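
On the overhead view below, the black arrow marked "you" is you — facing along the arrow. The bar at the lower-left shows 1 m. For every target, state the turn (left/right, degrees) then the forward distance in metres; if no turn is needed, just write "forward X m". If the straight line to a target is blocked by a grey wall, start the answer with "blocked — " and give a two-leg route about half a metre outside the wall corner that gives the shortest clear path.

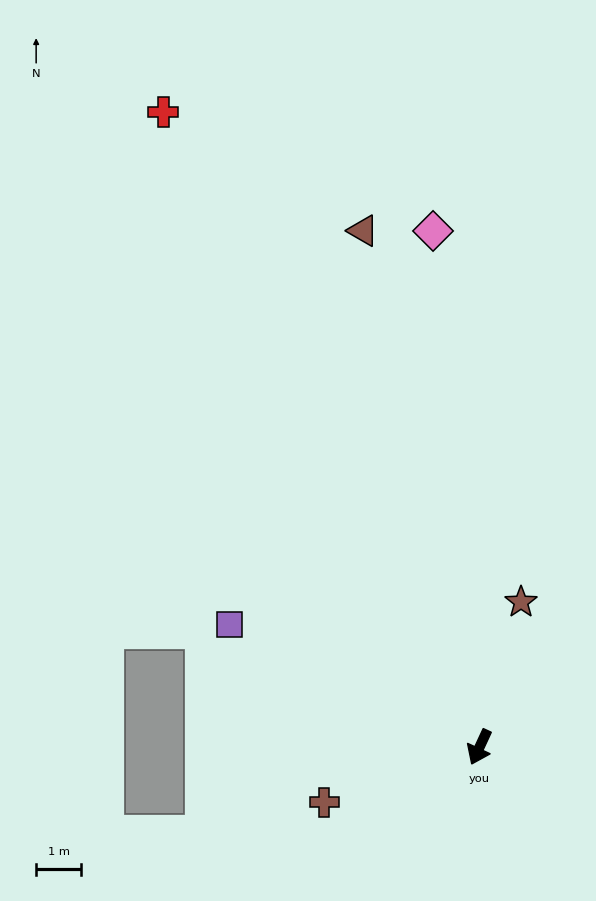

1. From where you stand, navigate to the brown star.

turn right 171°, forward 3.4 m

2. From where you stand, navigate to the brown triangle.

turn right 142°, forward 11.8 m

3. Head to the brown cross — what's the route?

turn right 46°, forward 3.7 m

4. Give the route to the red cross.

turn right 129°, forward 15.8 m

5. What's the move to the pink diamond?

turn right 150°, forward 11.5 m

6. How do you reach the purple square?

turn right 91°, forward 6.2 m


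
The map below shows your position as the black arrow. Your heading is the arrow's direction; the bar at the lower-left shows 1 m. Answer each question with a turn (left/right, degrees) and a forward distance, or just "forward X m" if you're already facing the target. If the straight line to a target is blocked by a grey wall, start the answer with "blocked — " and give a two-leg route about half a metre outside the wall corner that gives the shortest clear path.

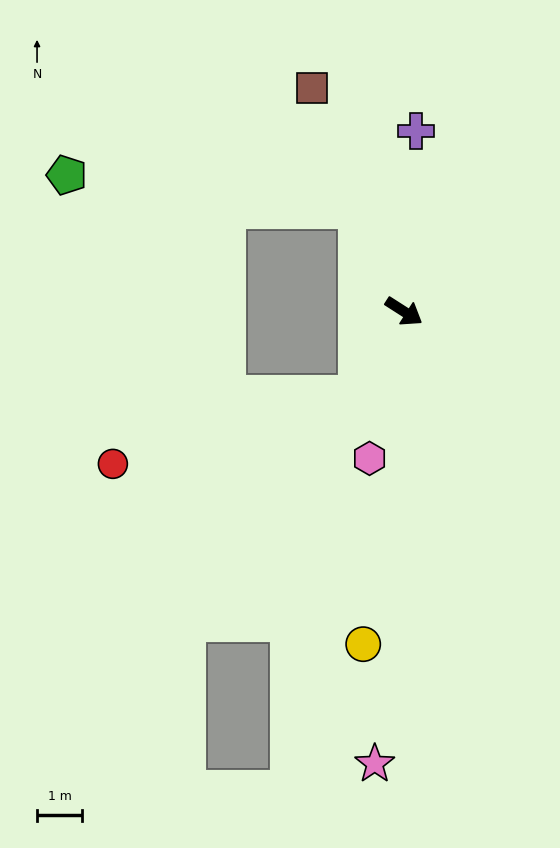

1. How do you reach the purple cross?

turn left 119°, forward 4.0 m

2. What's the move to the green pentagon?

blocked — turn left 147°, forward 2.5 m, then turn left 59°, forward 6.5 m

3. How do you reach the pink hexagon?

turn right 71°, forward 3.3 m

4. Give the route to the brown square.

turn left 145°, forward 5.4 m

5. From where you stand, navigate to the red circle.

blocked — turn right 87°, forward 2.1 m, then turn right 45°, forward 5.6 m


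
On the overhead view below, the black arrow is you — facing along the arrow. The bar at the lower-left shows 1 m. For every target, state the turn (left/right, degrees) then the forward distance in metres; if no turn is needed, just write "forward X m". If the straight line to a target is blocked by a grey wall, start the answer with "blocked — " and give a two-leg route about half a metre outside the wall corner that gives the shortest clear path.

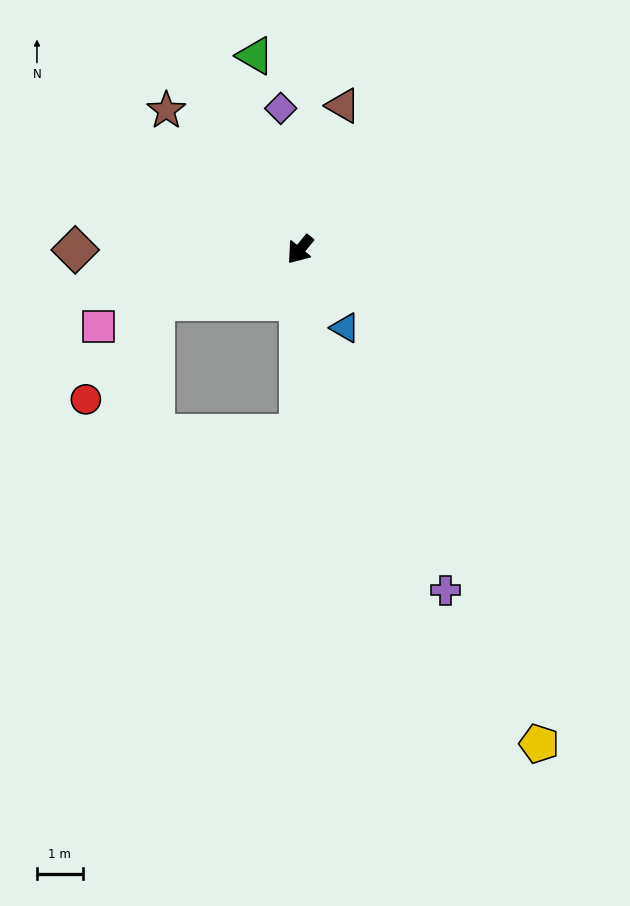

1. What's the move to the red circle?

blocked — turn right 31°, forward 3.4 m, then turn left 35°, forward 2.6 m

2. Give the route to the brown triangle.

turn right 158°, forward 3.3 m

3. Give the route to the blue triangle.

turn left 69°, forward 2.0 m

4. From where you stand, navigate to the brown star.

turn right 97°, forward 4.2 m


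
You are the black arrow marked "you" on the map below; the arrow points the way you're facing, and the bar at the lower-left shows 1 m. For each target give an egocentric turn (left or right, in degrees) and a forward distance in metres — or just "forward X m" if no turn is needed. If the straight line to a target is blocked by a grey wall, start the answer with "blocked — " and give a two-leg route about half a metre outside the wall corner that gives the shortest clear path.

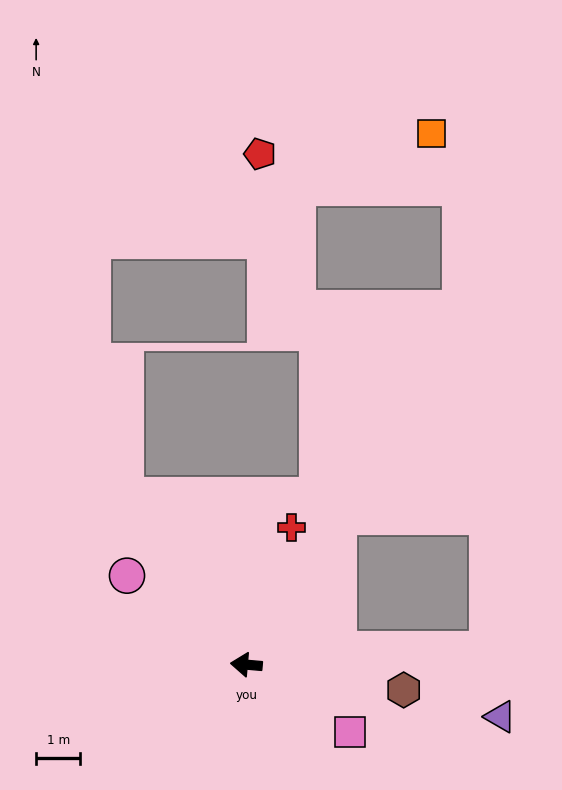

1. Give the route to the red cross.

turn right 103°, forward 3.3 m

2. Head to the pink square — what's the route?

turn left 152°, forward 2.8 m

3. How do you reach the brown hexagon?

turn left 176°, forward 3.6 m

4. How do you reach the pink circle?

turn right 32°, forward 3.4 m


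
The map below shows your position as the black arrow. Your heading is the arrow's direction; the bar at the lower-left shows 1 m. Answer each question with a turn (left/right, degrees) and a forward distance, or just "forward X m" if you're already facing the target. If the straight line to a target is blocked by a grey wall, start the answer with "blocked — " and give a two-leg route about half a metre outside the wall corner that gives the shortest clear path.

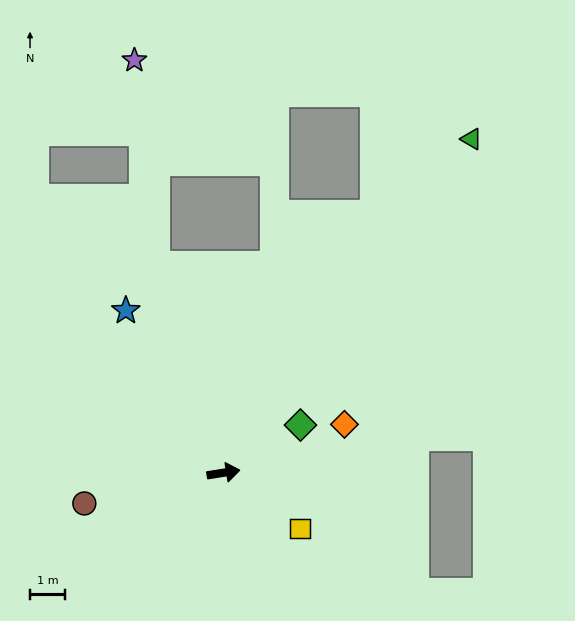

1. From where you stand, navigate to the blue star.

turn left 112°, forward 5.4 m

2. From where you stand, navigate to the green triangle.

turn left 44°, forward 11.8 m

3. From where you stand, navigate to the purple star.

blocked — turn left 99°, forward 6.2 m, then turn right 12°, forward 5.9 m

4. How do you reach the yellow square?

turn right 45°, forward 2.7 m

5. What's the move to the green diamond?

turn left 23°, forward 2.6 m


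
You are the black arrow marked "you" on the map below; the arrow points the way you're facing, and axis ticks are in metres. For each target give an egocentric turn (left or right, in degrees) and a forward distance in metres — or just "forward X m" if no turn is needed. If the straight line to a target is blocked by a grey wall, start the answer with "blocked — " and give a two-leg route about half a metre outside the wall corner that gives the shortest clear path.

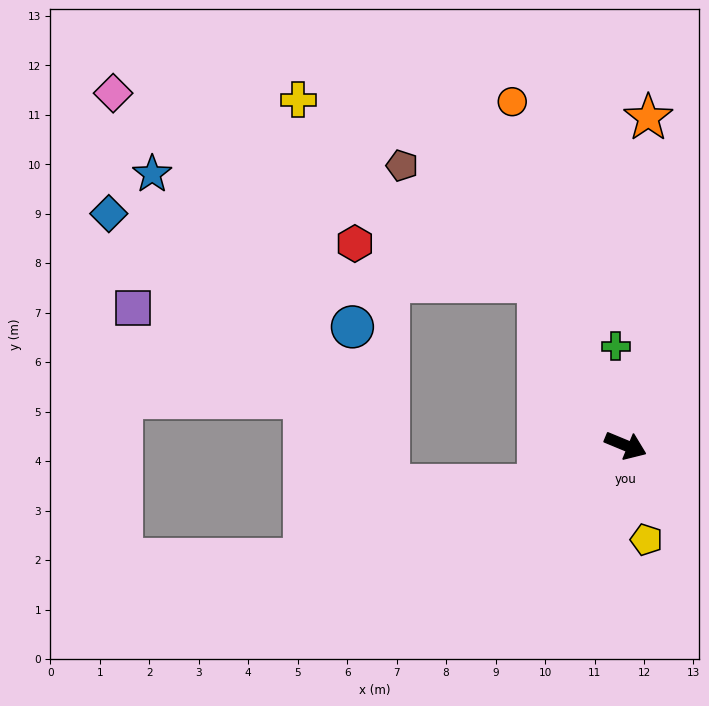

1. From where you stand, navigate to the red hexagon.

blocked — turn left 141°, forward 3.8 m, then turn left 50°, forward 3.8 m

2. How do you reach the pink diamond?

blocked — turn left 141°, forward 3.8 m, then turn left 38°, forward 9.4 m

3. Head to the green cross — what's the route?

turn left 118°, forward 2.0 m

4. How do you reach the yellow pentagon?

turn right 55°, forward 2.0 m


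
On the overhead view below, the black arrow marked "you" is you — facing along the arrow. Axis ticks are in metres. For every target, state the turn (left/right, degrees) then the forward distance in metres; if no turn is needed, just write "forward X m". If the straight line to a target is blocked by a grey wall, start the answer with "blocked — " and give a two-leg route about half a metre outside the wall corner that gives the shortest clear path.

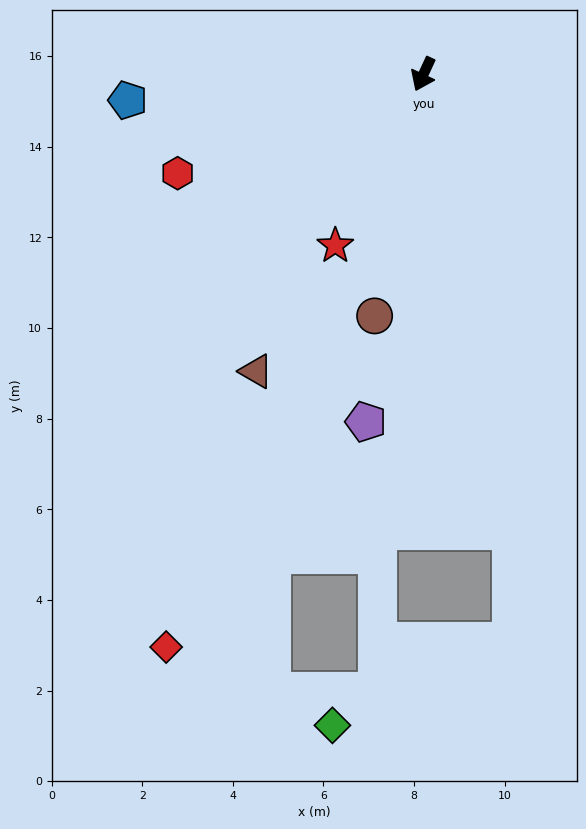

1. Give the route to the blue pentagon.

turn right 60°, forward 6.6 m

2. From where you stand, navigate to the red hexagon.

turn right 43°, forward 5.8 m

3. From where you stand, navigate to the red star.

turn right 2°, forward 4.3 m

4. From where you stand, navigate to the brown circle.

turn left 13°, forward 5.4 m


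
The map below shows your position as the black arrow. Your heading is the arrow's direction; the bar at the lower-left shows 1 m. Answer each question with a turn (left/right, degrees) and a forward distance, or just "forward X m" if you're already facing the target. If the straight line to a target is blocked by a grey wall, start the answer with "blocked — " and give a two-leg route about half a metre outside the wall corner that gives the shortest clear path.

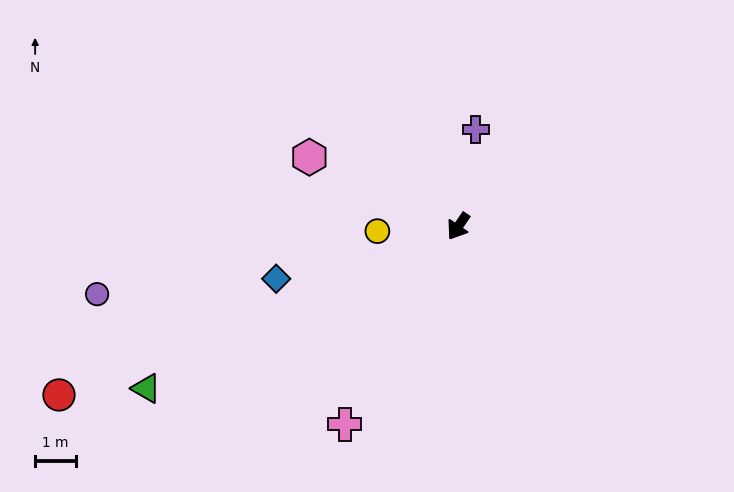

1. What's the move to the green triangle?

turn right 28°, forward 8.7 m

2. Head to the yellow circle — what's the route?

turn right 52°, forward 2.0 m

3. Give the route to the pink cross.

turn left 4°, forward 5.6 m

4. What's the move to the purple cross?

turn right 156°, forward 2.4 m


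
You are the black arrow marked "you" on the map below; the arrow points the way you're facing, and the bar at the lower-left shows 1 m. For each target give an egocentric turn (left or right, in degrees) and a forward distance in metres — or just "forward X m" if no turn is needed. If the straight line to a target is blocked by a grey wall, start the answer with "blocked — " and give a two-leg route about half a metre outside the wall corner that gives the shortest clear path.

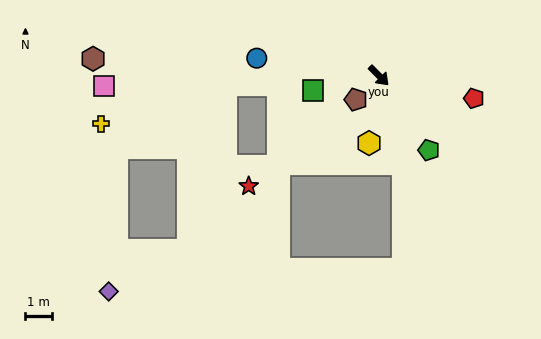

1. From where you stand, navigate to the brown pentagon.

turn right 89°, forward 1.2 m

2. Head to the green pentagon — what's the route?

turn right 11°, forward 3.4 m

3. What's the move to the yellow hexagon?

turn right 53°, forward 2.6 m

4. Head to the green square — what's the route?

turn right 122°, forward 2.5 m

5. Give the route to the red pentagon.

turn left 32°, forward 3.7 m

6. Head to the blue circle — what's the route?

turn right 143°, forward 4.6 m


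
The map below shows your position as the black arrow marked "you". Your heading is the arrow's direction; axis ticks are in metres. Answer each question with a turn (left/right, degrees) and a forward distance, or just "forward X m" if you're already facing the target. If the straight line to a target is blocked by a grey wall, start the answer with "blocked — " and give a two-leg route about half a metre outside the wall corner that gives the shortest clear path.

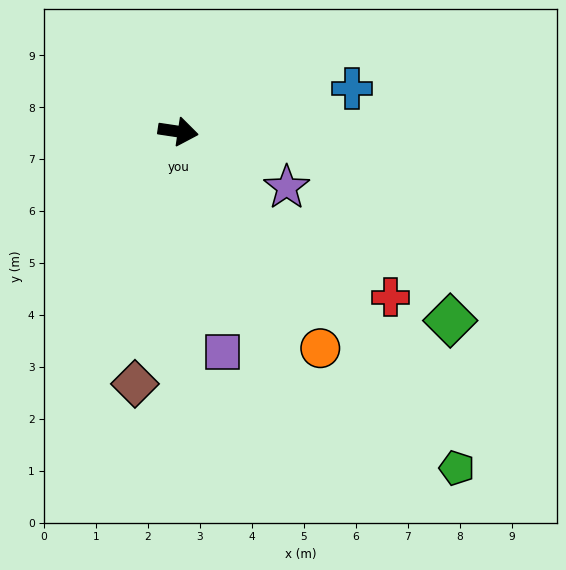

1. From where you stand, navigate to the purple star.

turn right 19°, forward 2.3 m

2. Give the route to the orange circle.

turn right 48°, forward 5.0 m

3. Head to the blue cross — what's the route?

turn left 22°, forward 3.4 m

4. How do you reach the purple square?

turn right 70°, forward 4.3 m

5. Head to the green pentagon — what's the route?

turn right 42°, forward 8.4 m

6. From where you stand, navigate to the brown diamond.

turn right 91°, forward 4.9 m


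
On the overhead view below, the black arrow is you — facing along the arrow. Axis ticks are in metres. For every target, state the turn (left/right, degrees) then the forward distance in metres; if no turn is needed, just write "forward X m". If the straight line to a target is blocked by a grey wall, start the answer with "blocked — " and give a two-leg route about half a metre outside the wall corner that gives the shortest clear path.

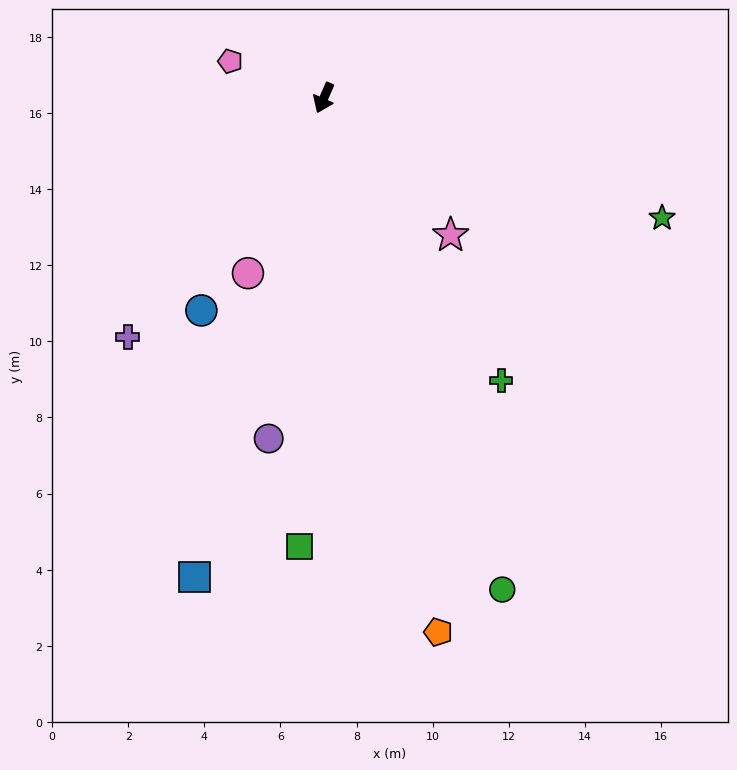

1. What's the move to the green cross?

turn left 56°, forward 8.8 m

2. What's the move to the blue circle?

turn right 6°, forward 6.4 m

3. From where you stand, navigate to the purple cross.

turn right 16°, forward 8.1 m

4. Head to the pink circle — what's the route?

forward 5.0 m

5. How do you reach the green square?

turn left 21°, forward 11.8 m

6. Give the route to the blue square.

turn left 9°, forward 13.0 m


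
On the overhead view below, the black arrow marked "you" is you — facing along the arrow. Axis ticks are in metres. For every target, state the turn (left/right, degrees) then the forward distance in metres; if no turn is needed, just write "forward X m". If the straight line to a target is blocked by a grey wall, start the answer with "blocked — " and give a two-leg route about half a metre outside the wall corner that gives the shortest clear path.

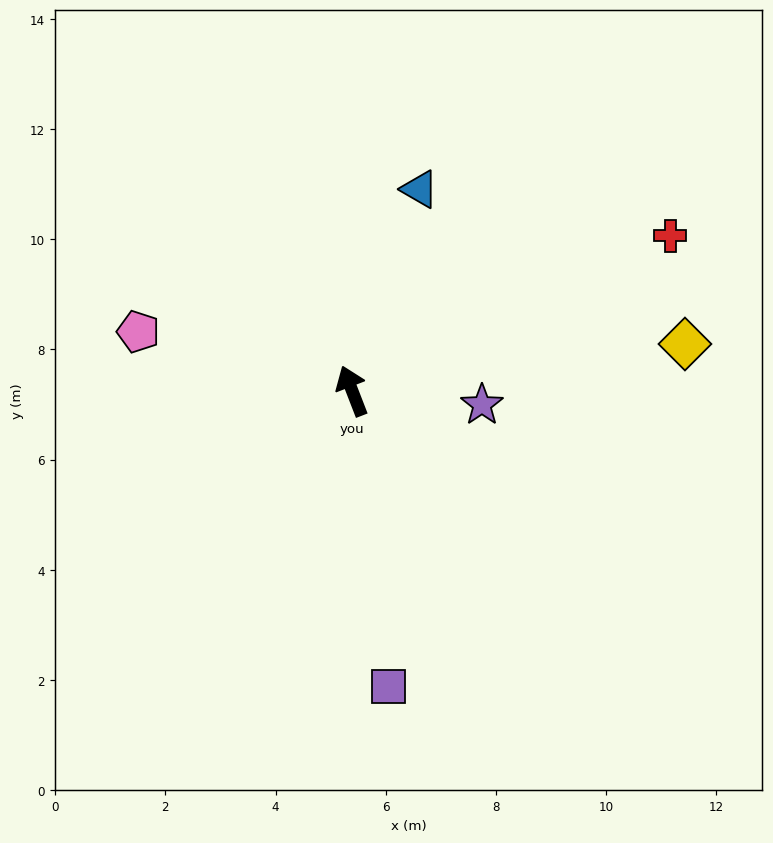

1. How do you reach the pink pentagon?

turn left 53°, forward 4.0 m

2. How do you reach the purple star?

turn right 117°, forward 2.4 m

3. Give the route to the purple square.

turn left 166°, forward 5.4 m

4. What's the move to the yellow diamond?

turn right 103°, forward 6.1 m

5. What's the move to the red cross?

turn right 85°, forward 6.4 m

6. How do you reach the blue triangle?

turn right 40°, forward 3.9 m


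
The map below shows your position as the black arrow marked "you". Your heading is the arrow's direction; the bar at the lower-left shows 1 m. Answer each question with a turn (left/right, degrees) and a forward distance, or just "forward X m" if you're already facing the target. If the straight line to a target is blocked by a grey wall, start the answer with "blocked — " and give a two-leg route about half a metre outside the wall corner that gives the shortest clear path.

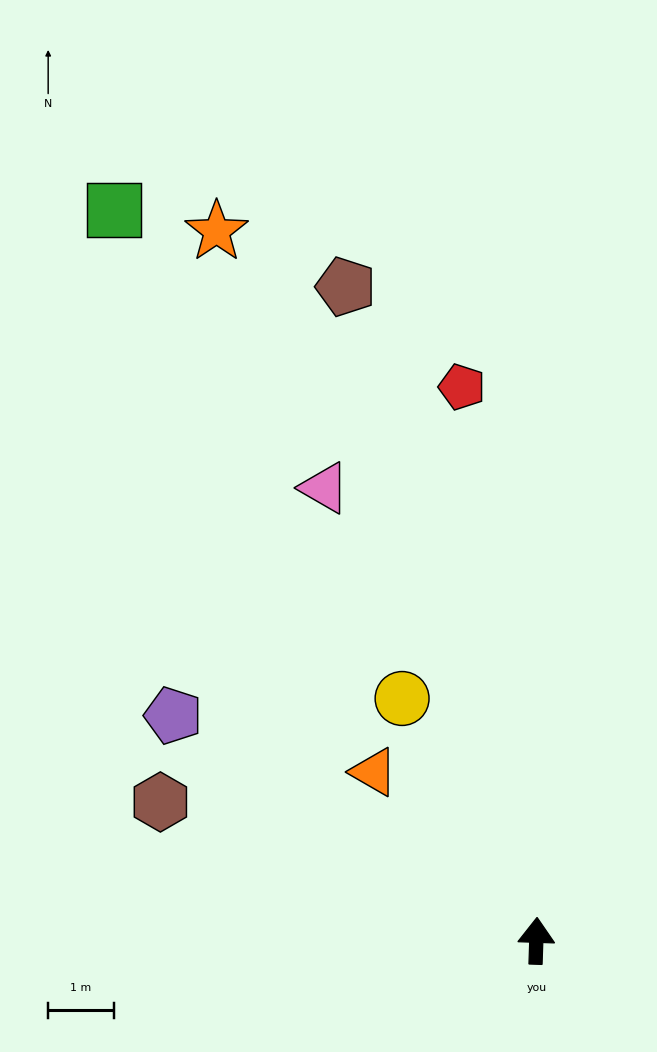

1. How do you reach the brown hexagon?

turn left 72°, forward 6.1 m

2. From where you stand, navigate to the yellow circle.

turn left 31°, forward 4.2 m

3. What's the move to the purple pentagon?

turn left 60°, forward 6.5 m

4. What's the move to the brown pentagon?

turn left 18°, forward 10.4 m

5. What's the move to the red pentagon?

turn left 10°, forward 8.5 m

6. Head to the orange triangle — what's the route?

turn left 46°, forward 3.6 m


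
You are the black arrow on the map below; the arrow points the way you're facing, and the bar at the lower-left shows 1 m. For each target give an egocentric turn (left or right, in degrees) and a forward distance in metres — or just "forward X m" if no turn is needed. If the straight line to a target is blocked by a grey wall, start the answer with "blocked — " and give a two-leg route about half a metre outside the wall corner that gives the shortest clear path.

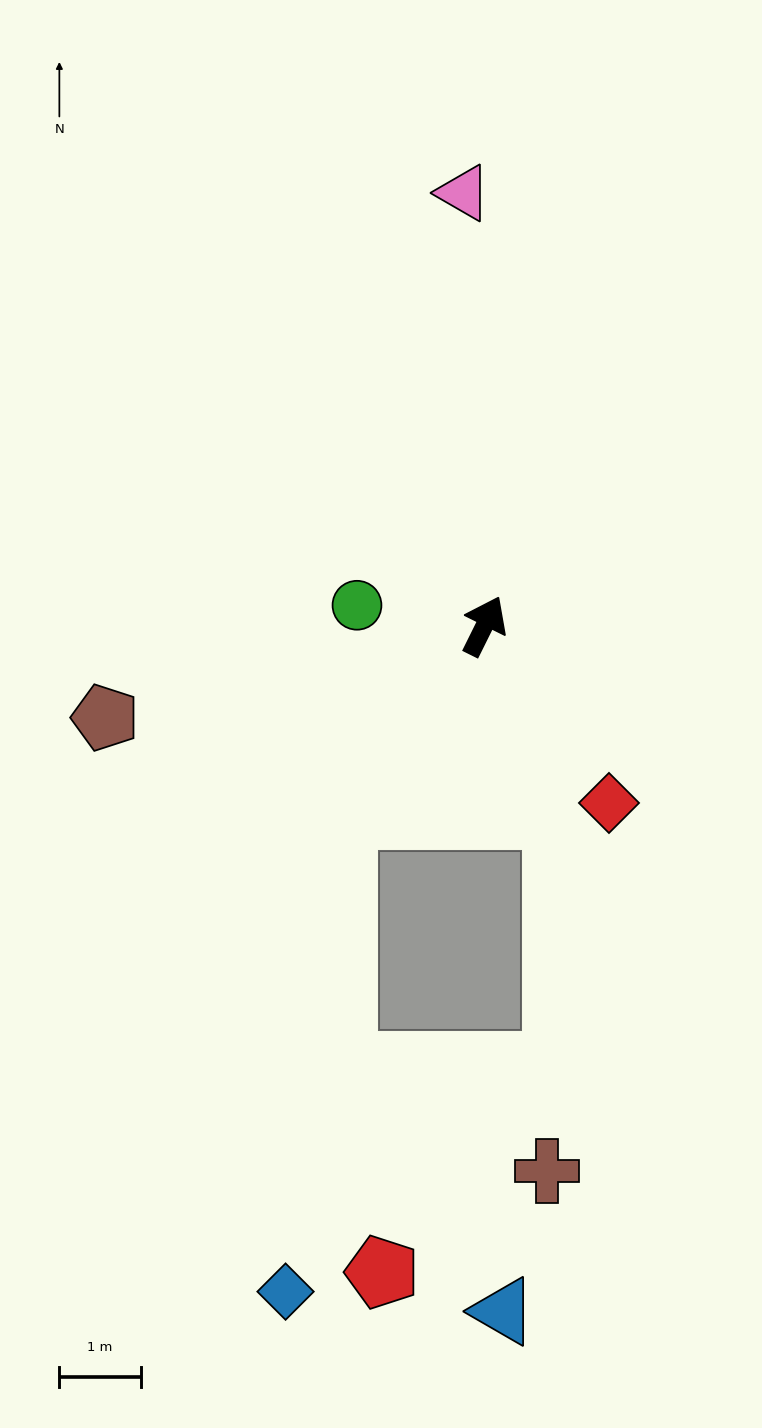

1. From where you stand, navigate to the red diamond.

turn right 119°, forward 2.7 m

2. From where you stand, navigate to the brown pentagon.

turn left 130°, forward 4.8 m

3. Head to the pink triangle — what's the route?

turn left 29°, forward 5.3 m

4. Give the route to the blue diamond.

blocked — turn left 169°, forward 2.9 m, then turn left 31°, forward 5.9 m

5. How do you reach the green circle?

turn left 107°, forward 1.6 m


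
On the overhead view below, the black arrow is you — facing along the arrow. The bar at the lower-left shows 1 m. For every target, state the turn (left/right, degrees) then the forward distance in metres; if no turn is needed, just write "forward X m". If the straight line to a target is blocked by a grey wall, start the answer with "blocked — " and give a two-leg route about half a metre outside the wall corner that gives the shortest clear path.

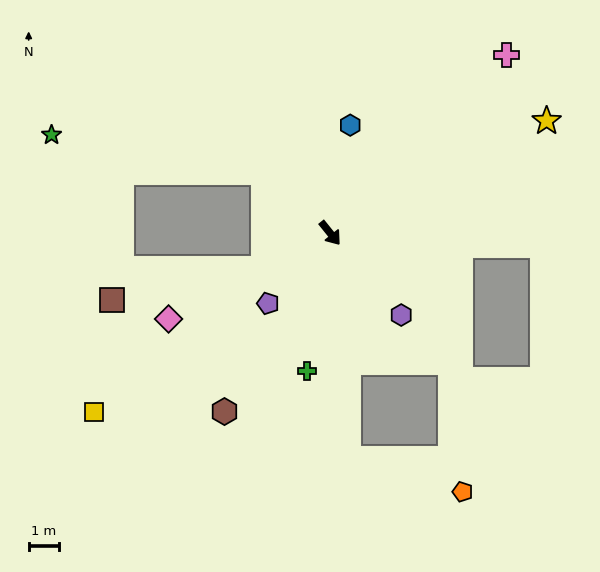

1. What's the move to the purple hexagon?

turn left 2°, forward 3.6 m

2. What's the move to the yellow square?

turn right 92°, forward 9.7 m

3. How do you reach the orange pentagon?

blocked — turn right 34°, forward 7.5 m, then turn left 69°, forward 3.9 m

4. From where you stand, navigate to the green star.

blocked — turn right 171°, forward 3.0 m, then turn left 32°, forward 7.1 m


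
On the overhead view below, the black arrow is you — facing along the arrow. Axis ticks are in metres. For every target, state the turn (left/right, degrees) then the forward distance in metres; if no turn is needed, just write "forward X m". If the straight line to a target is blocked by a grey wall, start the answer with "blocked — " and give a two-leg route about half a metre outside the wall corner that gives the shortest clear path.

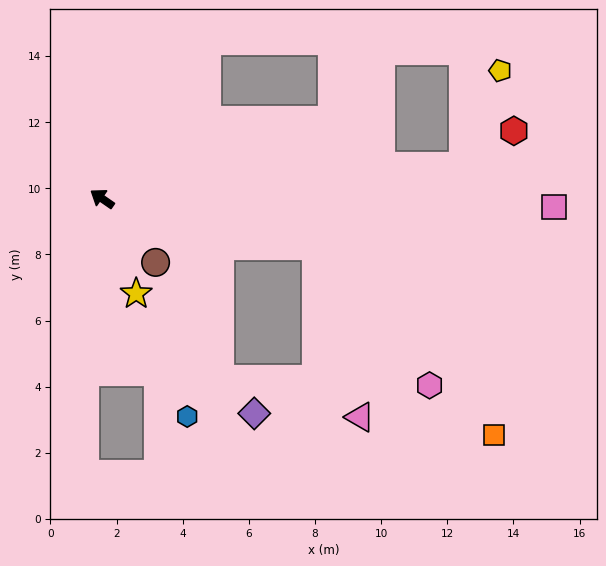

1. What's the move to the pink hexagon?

blocked — turn right 158°, forward 6.6 m, then turn right 38°, forward 5.4 m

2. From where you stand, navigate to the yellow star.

turn left 144°, forward 3.1 m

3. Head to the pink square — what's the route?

turn right 146°, forward 13.7 m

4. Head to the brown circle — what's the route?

turn left 165°, forward 2.5 m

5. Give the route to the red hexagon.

blocked — turn right 140°, forward 11.0 m, then turn left 30°, forward 1.9 m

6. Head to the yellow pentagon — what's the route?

blocked — turn right 140°, forward 11.0 m, then turn left 64°, forward 3.1 m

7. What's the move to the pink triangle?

blocked — turn right 158°, forward 6.6 m, then turn right 63°, forward 5.3 m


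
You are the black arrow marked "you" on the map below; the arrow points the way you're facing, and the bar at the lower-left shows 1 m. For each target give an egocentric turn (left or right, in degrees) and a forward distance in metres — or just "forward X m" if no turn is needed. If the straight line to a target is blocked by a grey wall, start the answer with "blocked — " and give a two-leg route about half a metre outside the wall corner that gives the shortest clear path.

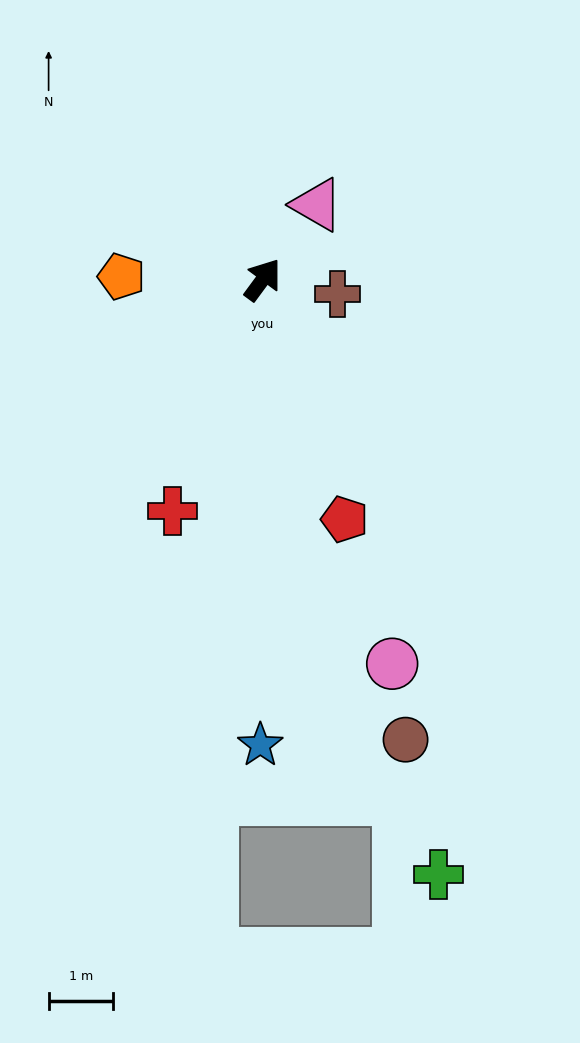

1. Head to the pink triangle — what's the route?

forward 1.4 m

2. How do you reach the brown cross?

turn right 65°, forward 1.2 m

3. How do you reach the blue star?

turn right 144°, forward 7.3 m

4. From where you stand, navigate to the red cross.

turn right 165°, forward 3.9 m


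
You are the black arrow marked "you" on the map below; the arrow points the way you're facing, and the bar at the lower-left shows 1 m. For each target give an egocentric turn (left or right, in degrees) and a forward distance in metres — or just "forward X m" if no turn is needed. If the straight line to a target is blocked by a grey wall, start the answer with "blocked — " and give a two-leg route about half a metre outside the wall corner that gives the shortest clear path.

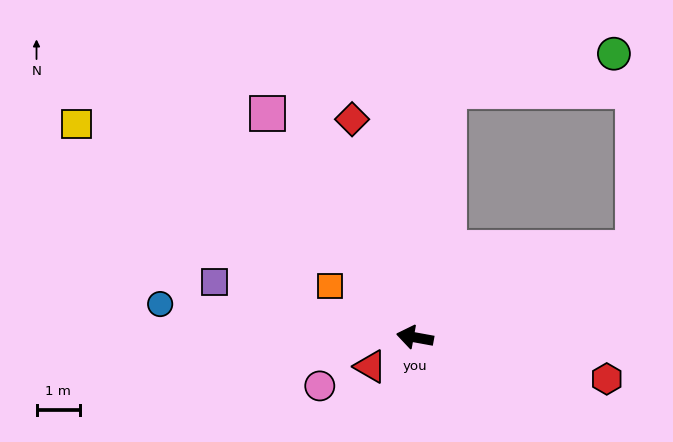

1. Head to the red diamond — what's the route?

turn right 64°, forward 5.3 m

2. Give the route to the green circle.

blocked — turn right 87°, forward 5.8 m, then turn right 70°, forward 3.9 m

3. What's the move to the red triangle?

turn left 43°, forward 1.2 m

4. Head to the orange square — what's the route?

turn right 21°, forward 2.3 m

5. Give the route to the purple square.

turn right 5°, forward 4.8 m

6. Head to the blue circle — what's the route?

turn left 3°, forward 6.0 m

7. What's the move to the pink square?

turn right 46°, forward 6.2 m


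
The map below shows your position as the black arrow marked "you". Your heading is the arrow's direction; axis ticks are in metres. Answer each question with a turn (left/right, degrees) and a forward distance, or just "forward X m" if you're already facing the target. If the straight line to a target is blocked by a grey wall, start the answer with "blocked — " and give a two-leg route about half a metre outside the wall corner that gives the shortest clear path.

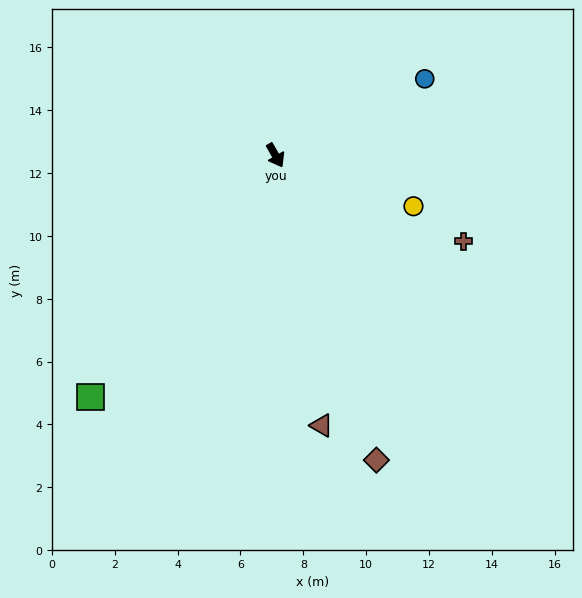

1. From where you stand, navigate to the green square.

turn right 67°, forward 9.7 m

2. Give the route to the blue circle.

turn left 87°, forward 5.3 m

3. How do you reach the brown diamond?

turn right 11°, forward 10.2 m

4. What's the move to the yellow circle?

turn left 40°, forward 4.7 m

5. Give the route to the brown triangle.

turn right 20°, forward 8.7 m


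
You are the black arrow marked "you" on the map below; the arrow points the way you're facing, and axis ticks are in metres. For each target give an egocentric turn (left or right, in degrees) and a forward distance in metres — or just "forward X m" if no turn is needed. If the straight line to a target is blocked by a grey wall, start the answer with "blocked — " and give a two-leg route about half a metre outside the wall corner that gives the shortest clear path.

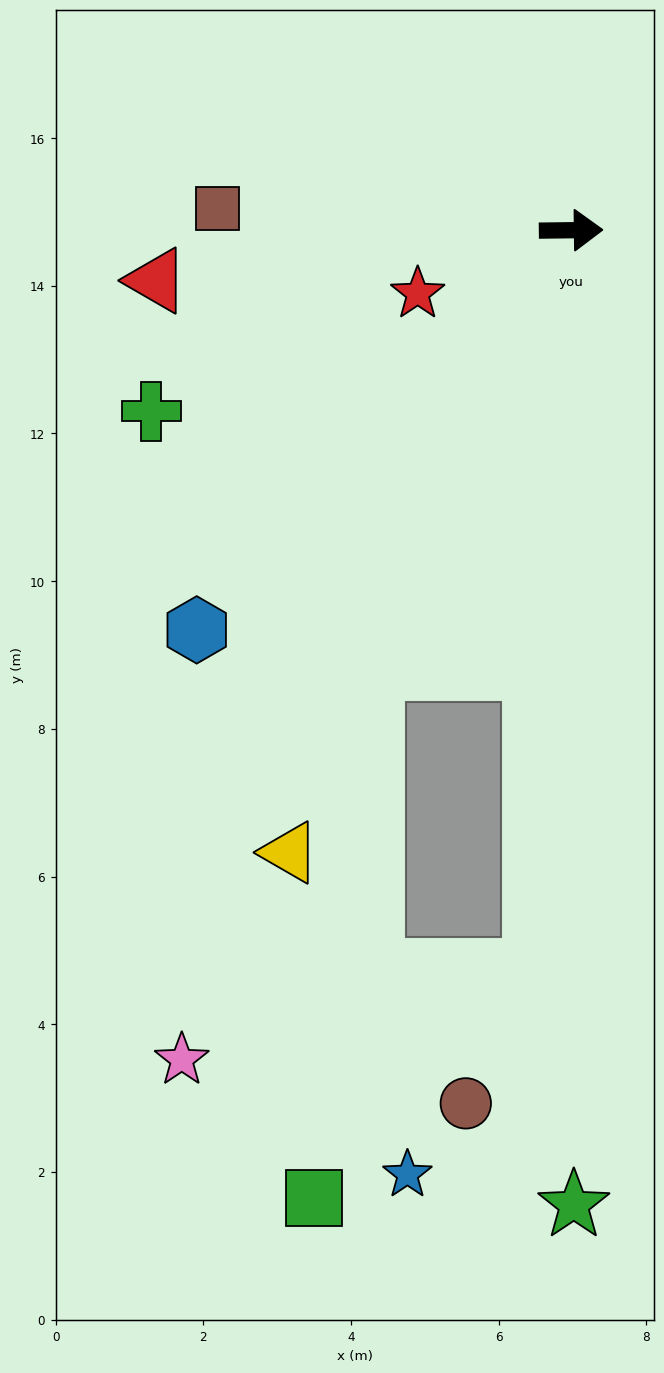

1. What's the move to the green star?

turn right 91°, forward 13.2 m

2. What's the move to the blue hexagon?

turn right 134°, forward 7.4 m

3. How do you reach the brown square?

turn left 176°, forward 4.8 m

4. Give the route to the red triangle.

turn right 174°, forward 5.7 m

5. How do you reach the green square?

blocked — turn right 115°, forward 6.5 m, then turn left 18°, forward 7.2 m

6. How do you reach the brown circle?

blocked — turn right 94°, forward 10.0 m, then turn right 24°, forward 2.0 m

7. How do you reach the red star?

turn right 158°, forward 2.2 m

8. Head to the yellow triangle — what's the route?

turn right 115°, forward 9.2 m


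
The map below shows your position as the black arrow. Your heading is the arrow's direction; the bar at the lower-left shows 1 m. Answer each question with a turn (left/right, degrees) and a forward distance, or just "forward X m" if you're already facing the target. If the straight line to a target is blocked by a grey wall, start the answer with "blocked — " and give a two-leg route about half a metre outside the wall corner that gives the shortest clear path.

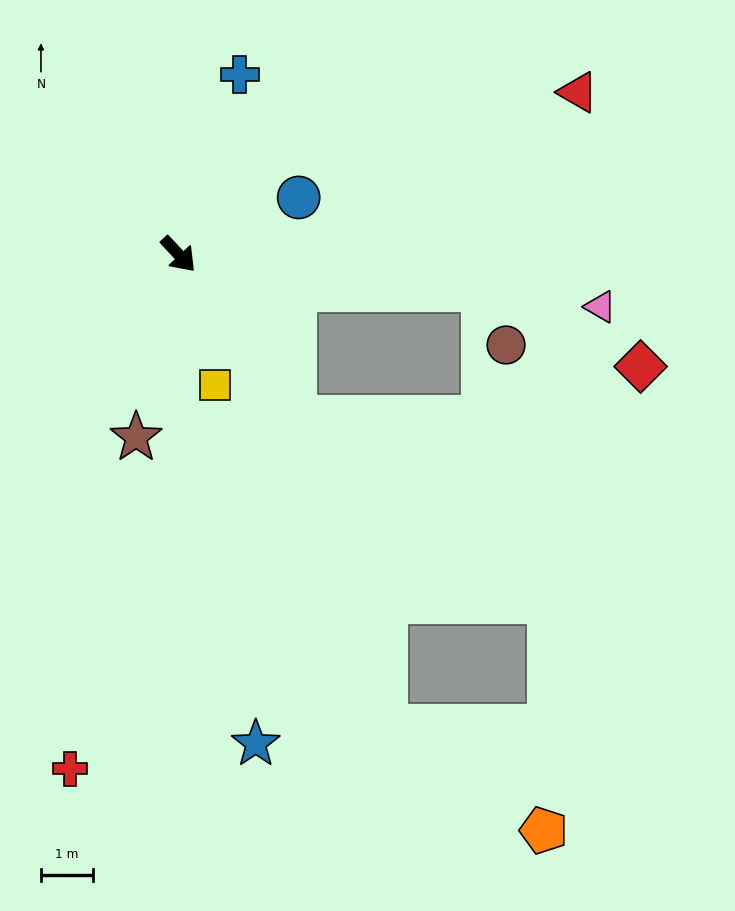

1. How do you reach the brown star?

turn right 56°, forward 3.6 m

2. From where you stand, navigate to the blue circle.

turn left 72°, forward 2.6 m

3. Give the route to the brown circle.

blocked — turn left 40°, forward 5.9 m, then turn right 61°, forward 1.2 m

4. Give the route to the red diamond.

blocked — turn left 40°, forward 5.9 m, then turn right 19°, forward 3.4 m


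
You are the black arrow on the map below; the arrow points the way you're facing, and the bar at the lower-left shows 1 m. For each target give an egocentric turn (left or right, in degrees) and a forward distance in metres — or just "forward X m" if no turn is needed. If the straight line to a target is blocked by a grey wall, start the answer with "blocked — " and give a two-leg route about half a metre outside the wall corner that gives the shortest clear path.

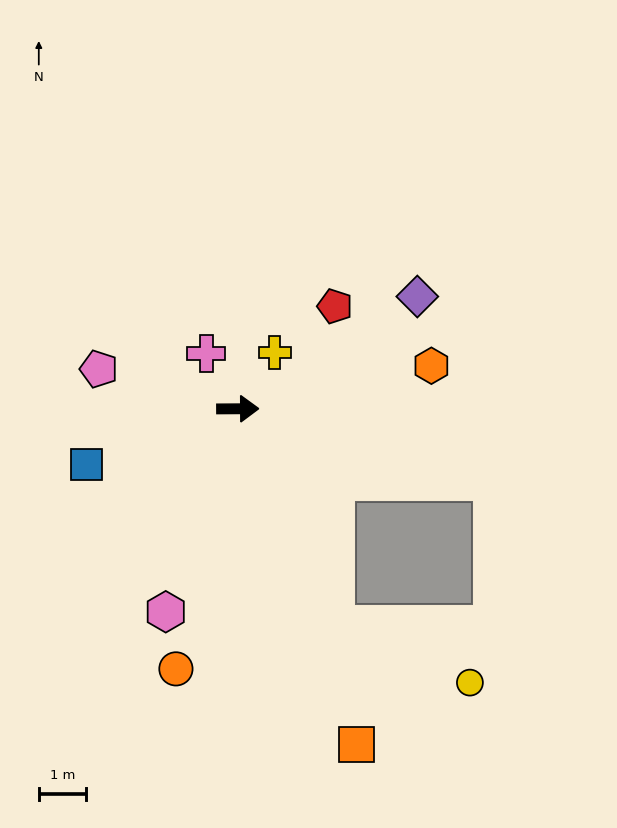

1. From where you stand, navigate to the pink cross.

turn left 119°, forward 1.3 m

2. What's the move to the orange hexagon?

turn left 12°, forward 4.2 m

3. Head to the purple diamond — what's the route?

turn left 32°, forward 4.5 m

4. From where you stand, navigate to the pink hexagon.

turn right 110°, forward 4.6 m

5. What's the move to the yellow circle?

blocked — turn right 66°, forward 5.0 m, then turn left 43°, forward 3.1 m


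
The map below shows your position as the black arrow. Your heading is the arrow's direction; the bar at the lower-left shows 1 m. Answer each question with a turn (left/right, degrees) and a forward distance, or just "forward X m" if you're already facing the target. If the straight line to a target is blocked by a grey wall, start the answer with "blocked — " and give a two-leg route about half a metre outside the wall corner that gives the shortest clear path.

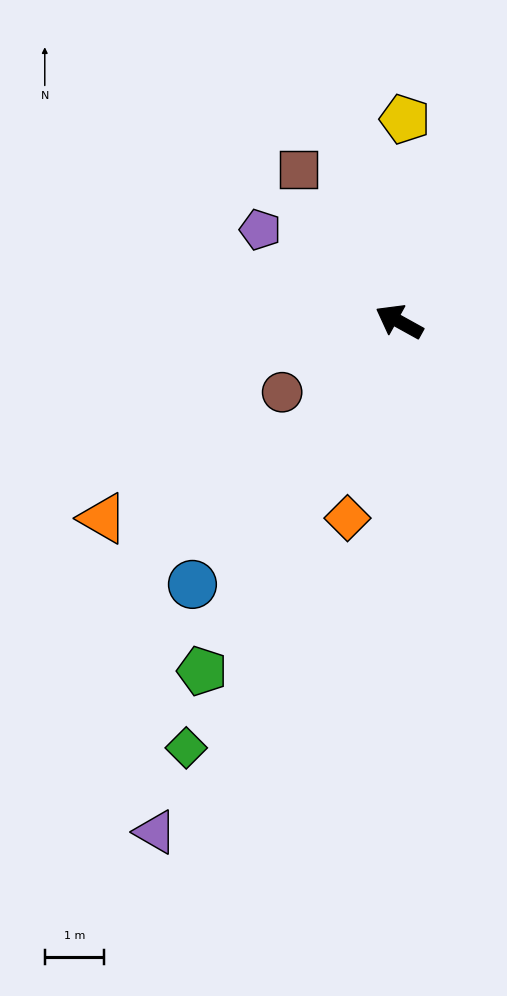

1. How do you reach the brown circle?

turn left 60°, forward 2.3 m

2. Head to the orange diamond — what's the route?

turn left 104°, forward 3.4 m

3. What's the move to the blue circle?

turn left 81°, forward 5.6 m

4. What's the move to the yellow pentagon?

turn right 63°, forward 3.4 m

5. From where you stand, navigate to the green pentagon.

turn left 90°, forward 6.7 m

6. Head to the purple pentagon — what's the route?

turn right 5°, forward 2.8 m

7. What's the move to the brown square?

turn right 28°, forward 3.1 m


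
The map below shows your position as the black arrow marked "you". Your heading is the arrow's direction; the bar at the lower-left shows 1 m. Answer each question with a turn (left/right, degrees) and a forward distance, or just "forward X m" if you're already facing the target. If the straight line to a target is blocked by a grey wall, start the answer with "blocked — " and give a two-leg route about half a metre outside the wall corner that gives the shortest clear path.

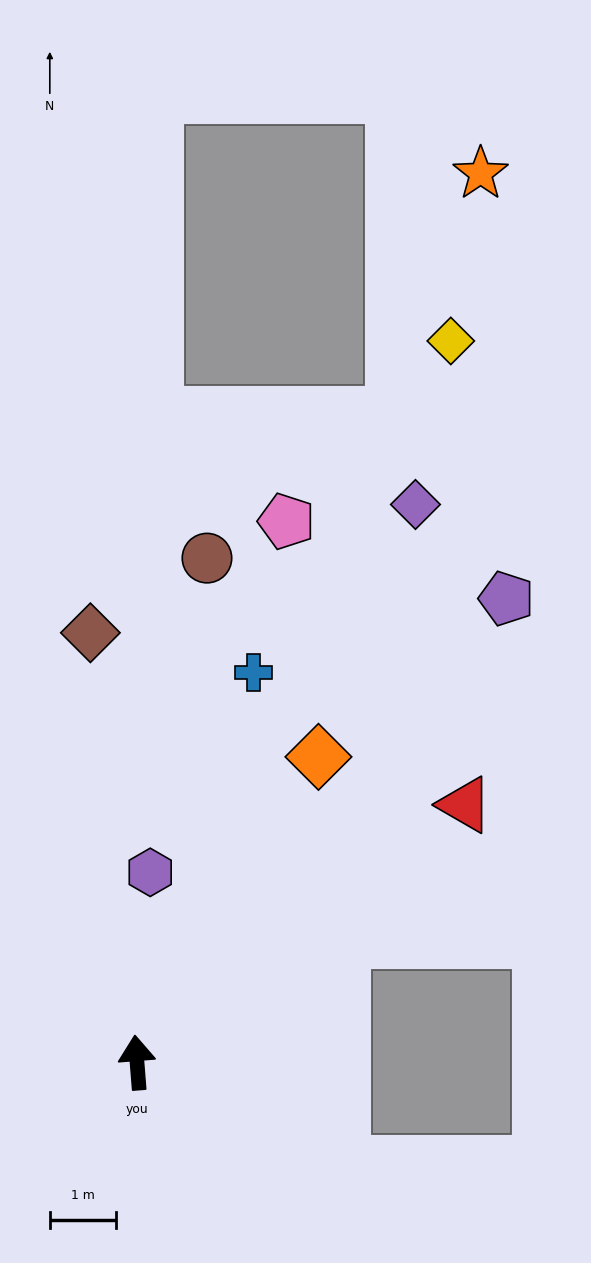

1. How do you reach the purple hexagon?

turn right 9°, forward 2.9 m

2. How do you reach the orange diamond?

turn right 35°, forward 5.3 m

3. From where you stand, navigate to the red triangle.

turn right 56°, forward 6.3 m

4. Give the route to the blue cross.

turn right 21°, forward 6.1 m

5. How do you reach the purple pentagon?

turn right 43°, forward 8.9 m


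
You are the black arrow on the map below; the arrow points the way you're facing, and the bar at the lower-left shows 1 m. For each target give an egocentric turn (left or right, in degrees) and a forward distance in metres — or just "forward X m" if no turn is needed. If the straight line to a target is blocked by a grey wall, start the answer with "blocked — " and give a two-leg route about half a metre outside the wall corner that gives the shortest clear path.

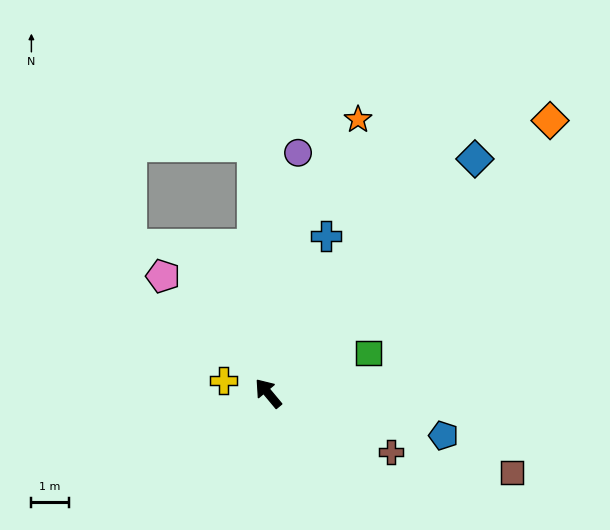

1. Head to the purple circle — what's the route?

turn right 47°, forward 6.5 m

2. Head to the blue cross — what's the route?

turn right 60°, forward 4.5 m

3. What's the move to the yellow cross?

turn left 34°, forward 1.2 m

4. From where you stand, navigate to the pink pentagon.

turn left 2°, forward 4.2 m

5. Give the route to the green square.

turn right 108°, forward 2.9 m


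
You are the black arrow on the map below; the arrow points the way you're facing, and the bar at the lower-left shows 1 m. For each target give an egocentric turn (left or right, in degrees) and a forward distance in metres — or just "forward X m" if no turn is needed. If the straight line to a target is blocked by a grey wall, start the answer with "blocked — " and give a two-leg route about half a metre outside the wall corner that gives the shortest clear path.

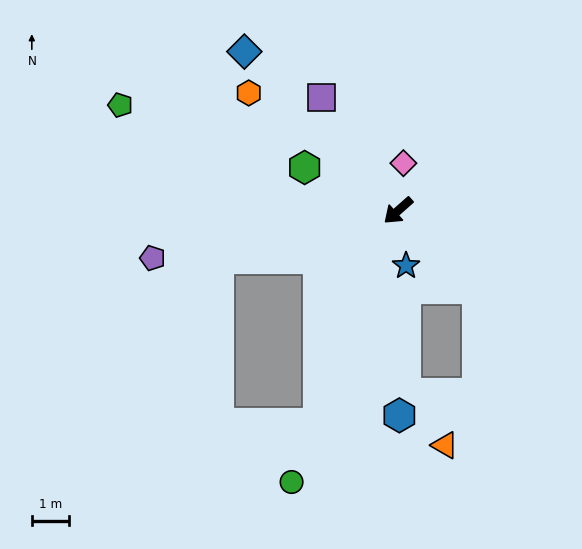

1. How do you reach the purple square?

turn right 97°, forward 3.7 m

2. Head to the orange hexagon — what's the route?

turn right 80°, forward 5.1 m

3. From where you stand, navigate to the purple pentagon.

turn right 31°, forward 6.8 m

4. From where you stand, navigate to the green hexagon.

turn right 66°, forward 2.8 m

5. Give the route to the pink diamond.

turn right 138°, forward 1.3 m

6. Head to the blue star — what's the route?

turn left 57°, forward 1.5 m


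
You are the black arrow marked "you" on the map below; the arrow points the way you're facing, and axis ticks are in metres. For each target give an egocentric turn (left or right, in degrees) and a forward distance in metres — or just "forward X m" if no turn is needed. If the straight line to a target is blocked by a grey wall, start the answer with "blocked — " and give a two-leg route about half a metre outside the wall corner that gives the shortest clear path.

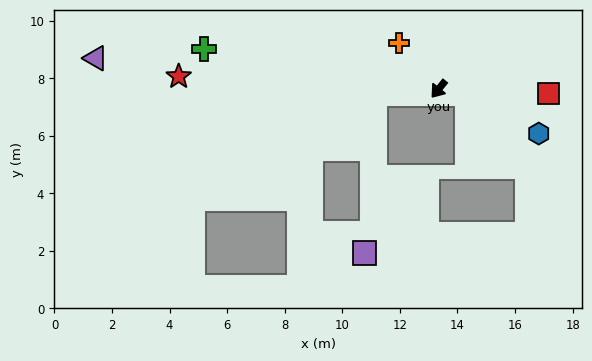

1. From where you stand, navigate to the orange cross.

turn right 100°, forward 2.1 m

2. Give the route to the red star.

turn right 54°, forward 9.0 m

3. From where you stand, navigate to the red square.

turn left 126°, forward 3.8 m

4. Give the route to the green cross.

turn right 61°, forward 8.3 m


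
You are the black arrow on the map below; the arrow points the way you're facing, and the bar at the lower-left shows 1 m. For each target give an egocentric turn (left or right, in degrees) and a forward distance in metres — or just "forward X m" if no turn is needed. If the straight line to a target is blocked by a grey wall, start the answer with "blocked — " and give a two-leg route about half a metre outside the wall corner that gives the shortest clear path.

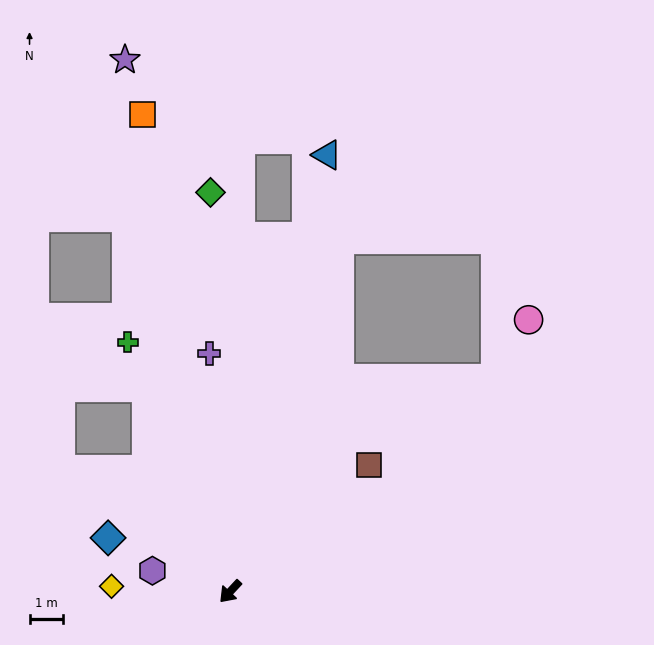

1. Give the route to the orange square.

turn right 127°, forward 14.5 m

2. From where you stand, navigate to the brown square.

turn left 175°, forward 5.6 m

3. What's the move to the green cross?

turn right 115°, forward 8.0 m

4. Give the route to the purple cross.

turn right 132°, forward 7.1 m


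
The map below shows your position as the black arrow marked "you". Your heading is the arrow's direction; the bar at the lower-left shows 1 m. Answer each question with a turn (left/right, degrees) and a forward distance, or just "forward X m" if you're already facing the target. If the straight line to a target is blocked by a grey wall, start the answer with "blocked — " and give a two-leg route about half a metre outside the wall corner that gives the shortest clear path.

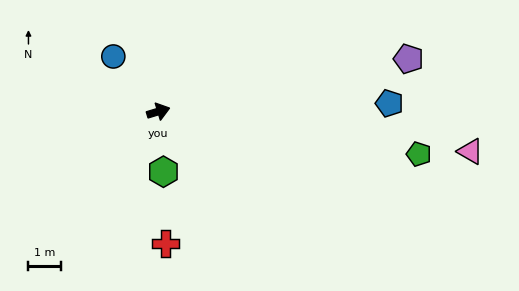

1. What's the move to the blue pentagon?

turn right 15°, forward 7.1 m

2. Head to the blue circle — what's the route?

turn left 112°, forward 2.2 m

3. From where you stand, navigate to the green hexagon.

turn right 102°, forward 1.8 m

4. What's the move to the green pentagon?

turn right 26°, forward 8.1 m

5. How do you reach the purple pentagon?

turn right 5°, forward 7.8 m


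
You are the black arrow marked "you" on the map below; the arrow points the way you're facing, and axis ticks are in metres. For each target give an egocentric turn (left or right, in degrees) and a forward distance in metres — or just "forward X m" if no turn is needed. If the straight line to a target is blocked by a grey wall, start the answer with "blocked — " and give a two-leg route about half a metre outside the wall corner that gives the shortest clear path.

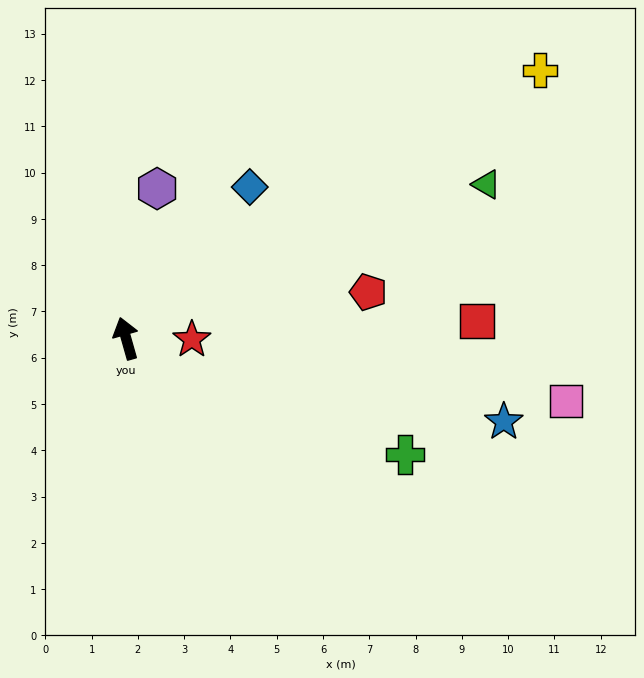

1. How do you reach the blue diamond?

turn right 55°, forward 4.2 m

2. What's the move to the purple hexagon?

turn right 27°, forward 3.3 m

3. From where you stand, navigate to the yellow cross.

turn right 73°, forward 10.7 m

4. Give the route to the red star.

turn right 107°, forward 1.4 m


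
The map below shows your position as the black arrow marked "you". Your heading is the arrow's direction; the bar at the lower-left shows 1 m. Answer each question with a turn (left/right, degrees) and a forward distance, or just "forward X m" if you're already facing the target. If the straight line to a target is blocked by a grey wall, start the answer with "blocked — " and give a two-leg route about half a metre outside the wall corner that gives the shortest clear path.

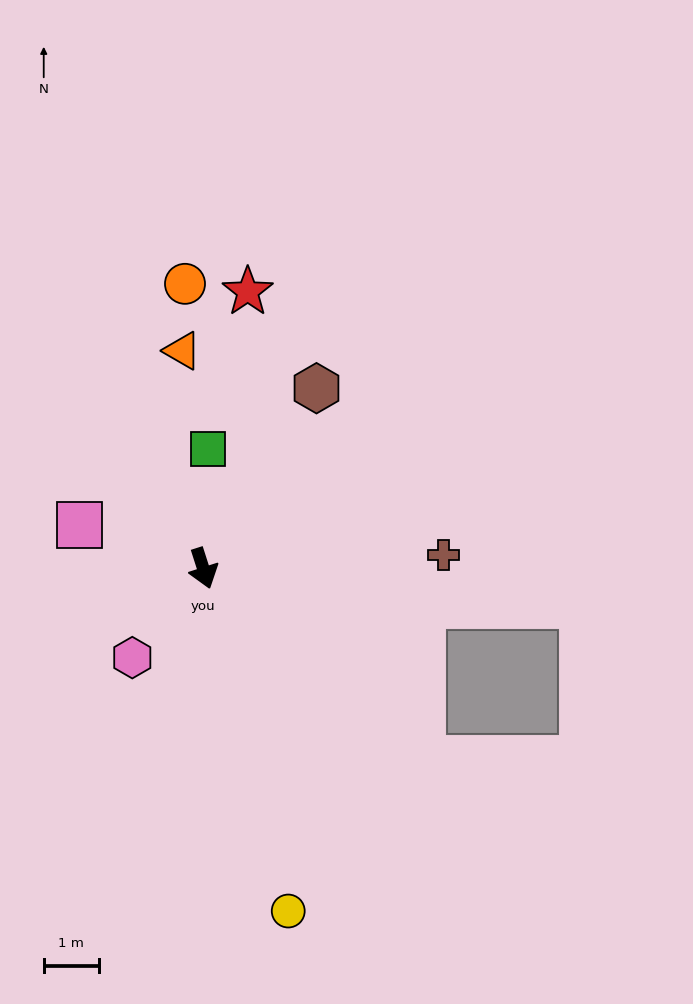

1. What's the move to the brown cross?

turn left 75°, forward 4.4 m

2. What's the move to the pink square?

turn right 127°, forward 2.4 m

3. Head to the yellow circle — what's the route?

turn right 4°, forward 6.4 m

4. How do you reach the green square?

turn left 160°, forward 2.2 m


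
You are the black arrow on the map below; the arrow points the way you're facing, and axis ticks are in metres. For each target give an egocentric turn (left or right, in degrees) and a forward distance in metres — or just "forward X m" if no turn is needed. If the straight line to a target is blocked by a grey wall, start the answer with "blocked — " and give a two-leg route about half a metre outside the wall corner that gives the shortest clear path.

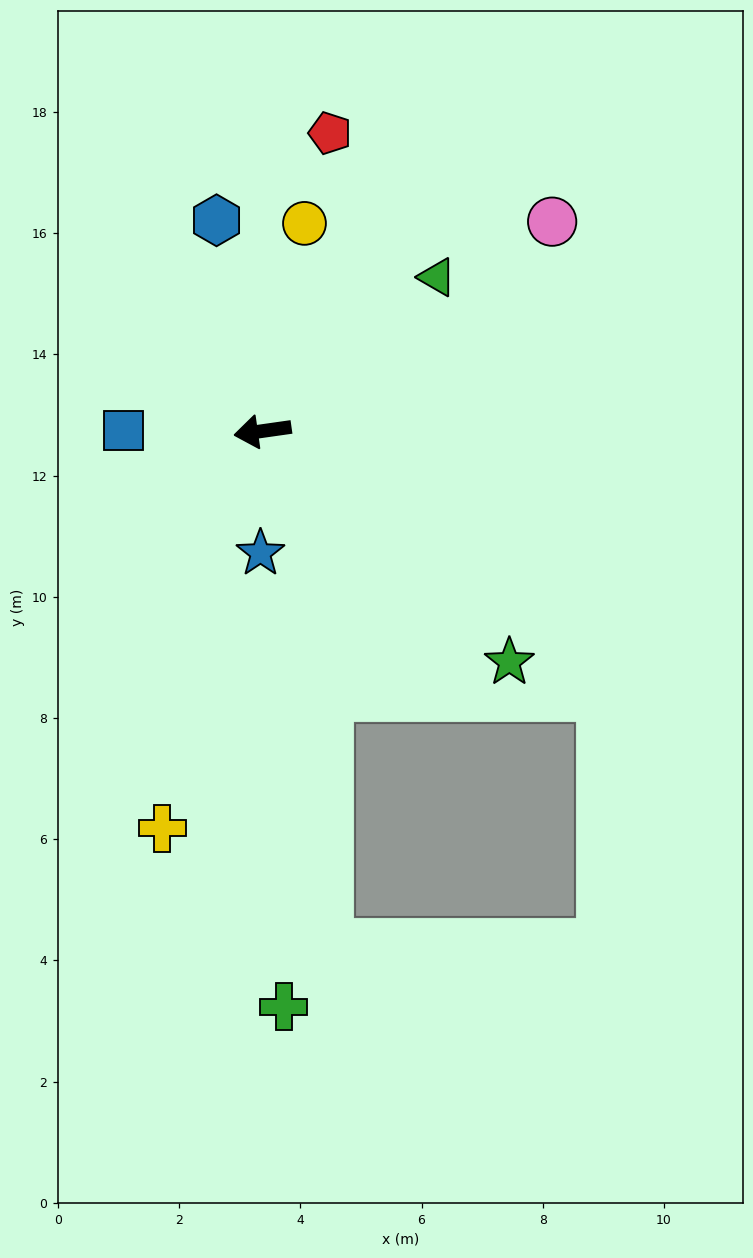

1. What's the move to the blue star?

turn left 81°, forward 2.0 m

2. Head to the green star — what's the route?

turn left 129°, forward 5.6 m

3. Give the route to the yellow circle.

turn right 110°, forward 3.5 m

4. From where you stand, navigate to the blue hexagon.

turn right 86°, forward 3.6 m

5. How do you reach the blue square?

turn right 8°, forward 2.3 m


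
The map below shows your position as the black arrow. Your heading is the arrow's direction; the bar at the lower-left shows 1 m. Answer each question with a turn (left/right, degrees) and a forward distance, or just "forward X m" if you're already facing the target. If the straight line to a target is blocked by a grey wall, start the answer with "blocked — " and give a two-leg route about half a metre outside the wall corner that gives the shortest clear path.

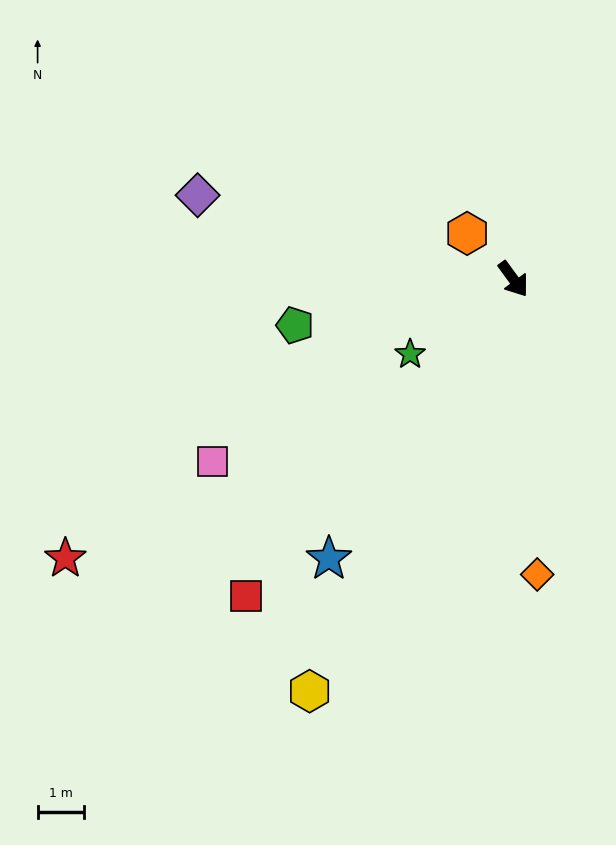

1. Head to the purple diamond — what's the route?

turn right 141°, forward 7.1 m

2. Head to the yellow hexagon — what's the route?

turn right 62°, forward 10.0 m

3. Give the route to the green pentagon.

turn right 114°, forward 4.8 m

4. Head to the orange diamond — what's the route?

turn right 31°, forward 6.4 m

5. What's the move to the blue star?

turn right 70°, forward 7.3 m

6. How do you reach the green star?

turn right 90°, forward 2.8 m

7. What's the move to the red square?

turn right 76°, forward 9.0 m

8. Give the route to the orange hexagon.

turn right 171°, forward 1.4 m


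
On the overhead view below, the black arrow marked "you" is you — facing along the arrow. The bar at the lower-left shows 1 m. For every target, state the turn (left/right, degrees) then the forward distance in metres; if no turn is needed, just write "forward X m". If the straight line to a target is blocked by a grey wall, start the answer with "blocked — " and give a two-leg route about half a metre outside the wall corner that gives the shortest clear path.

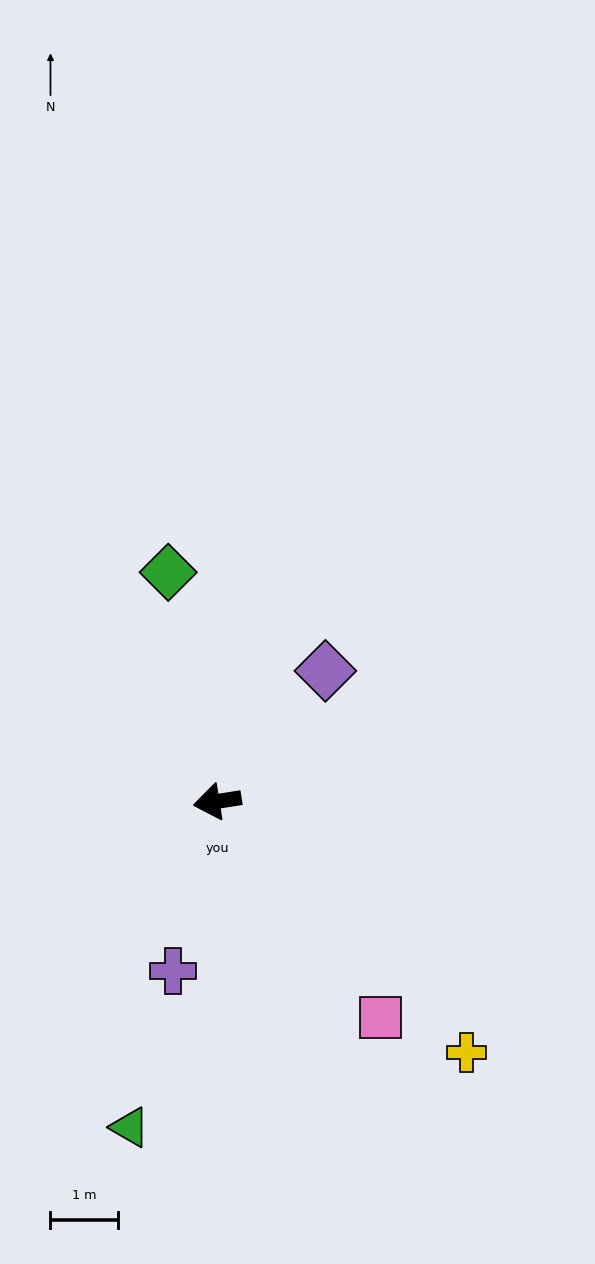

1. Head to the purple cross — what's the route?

turn left 67°, forward 2.6 m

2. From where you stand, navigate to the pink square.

turn left 118°, forward 4.0 m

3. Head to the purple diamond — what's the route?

turn right 139°, forward 2.5 m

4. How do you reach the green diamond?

turn right 87°, forward 3.5 m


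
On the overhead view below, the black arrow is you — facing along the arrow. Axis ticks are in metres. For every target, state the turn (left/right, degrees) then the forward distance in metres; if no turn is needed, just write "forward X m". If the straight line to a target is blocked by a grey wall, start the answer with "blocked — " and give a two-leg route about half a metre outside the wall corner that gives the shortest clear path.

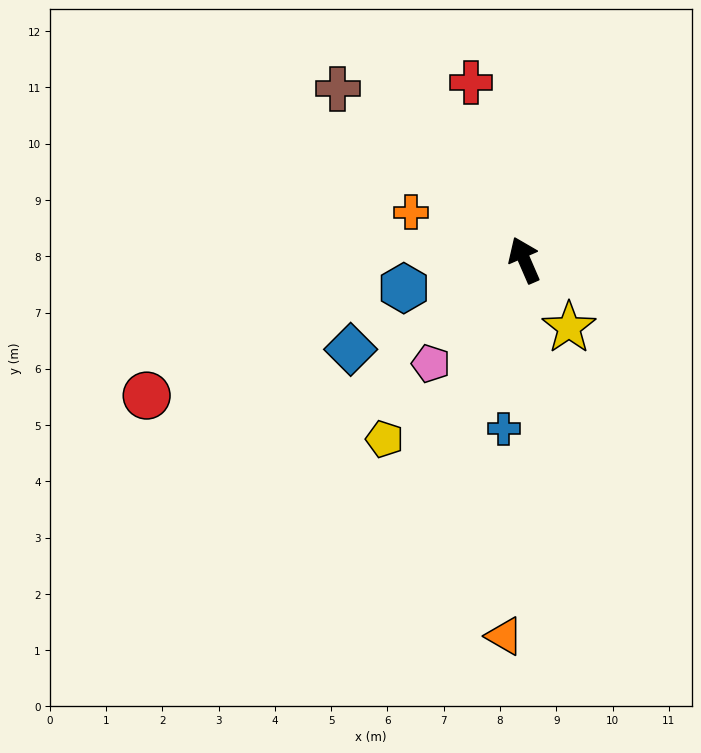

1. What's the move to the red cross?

turn right 7°, forward 3.3 m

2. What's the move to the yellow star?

turn right 170°, forward 1.4 m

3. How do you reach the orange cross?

turn left 44°, forward 2.2 m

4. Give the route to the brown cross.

turn left 24°, forward 4.5 m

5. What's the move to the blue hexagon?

turn left 80°, forward 2.2 m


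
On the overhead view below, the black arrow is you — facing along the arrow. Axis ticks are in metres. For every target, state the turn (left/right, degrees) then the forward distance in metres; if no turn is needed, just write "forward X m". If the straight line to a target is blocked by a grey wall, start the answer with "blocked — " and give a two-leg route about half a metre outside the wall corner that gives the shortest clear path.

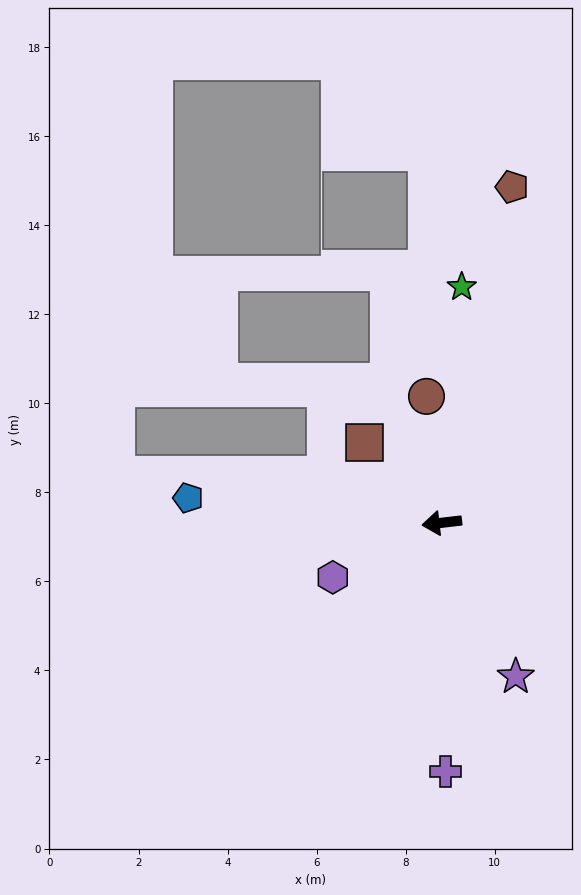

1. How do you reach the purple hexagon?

turn left 20°, forward 2.7 m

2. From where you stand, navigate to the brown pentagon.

turn right 108°, forward 7.7 m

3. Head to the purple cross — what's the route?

turn left 84°, forward 5.6 m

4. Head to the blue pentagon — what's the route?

turn right 12°, forward 5.7 m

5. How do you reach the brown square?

turn right 53°, forward 2.5 m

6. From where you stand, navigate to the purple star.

turn left 109°, forward 3.8 m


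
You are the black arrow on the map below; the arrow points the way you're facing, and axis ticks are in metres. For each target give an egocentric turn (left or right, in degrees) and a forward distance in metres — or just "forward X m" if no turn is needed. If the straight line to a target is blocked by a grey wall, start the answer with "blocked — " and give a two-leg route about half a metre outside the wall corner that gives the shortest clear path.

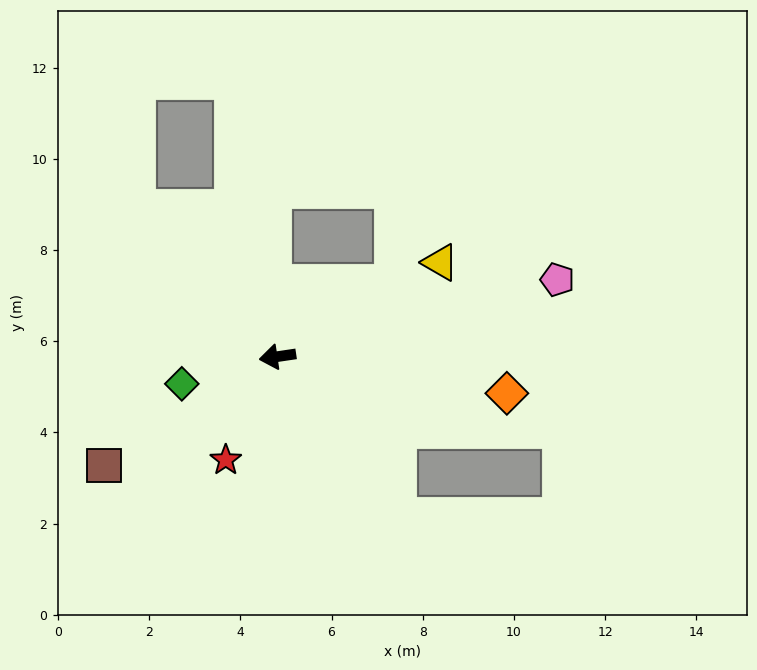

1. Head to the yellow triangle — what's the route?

turn right 158°, forward 4.1 m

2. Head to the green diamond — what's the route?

turn left 7°, forward 2.2 m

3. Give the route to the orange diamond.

turn left 163°, forward 5.1 m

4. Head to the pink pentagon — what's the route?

turn right 173°, forward 6.4 m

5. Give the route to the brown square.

turn left 24°, forward 4.5 m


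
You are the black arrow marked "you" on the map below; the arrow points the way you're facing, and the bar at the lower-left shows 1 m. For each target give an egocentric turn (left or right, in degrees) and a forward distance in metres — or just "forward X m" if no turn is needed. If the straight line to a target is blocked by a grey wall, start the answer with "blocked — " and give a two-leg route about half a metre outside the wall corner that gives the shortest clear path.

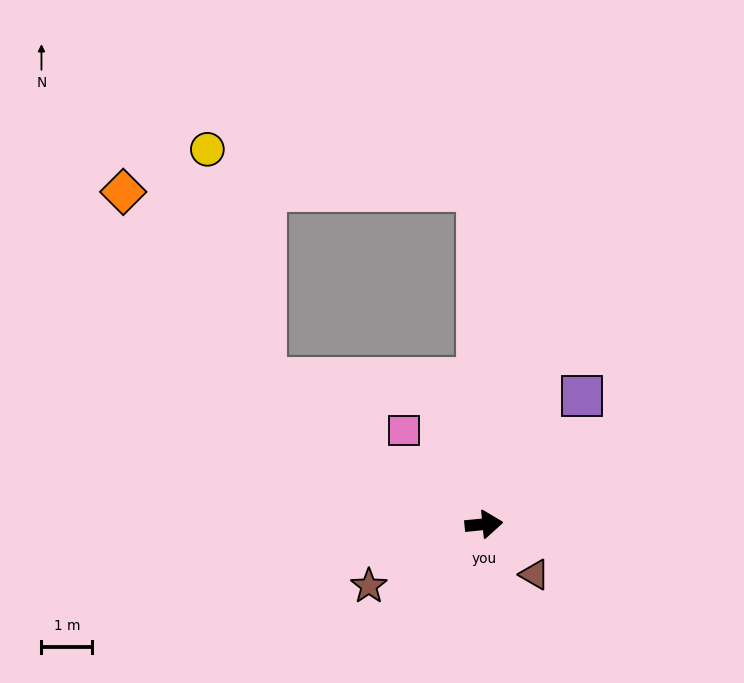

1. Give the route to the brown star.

turn right 157°, forward 2.6 m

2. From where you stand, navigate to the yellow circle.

blocked — turn left 141°, forward 5.2 m, then turn right 42°, forward 4.7 m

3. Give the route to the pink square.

turn left 125°, forward 2.4 m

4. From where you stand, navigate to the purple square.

turn left 47°, forward 3.2 m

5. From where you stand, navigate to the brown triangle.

turn right 50°, forward 1.4 m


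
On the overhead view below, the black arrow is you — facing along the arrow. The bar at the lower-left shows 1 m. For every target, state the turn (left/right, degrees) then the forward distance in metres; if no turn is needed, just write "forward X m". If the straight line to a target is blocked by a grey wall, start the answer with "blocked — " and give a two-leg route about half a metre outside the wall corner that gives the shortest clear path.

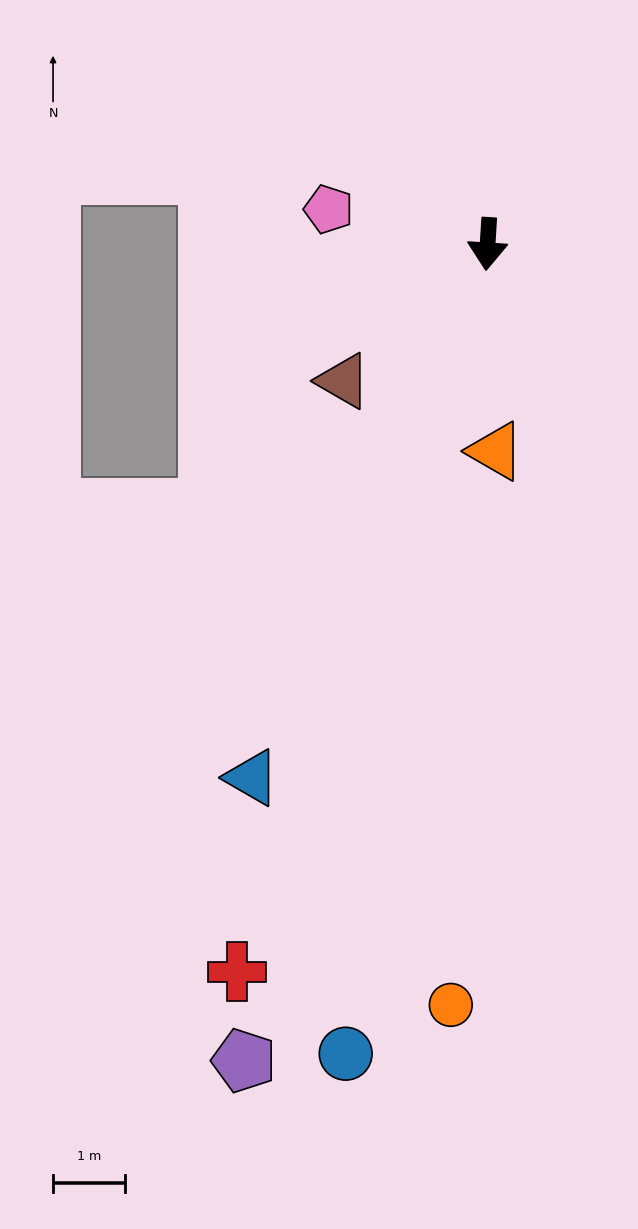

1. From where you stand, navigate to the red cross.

turn right 15°, forward 10.8 m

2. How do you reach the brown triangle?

turn right 43°, forward 2.8 m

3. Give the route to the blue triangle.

turn right 20°, forward 8.2 m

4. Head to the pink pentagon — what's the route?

turn right 99°, forward 2.3 m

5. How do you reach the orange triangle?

turn left 6°, forward 2.9 m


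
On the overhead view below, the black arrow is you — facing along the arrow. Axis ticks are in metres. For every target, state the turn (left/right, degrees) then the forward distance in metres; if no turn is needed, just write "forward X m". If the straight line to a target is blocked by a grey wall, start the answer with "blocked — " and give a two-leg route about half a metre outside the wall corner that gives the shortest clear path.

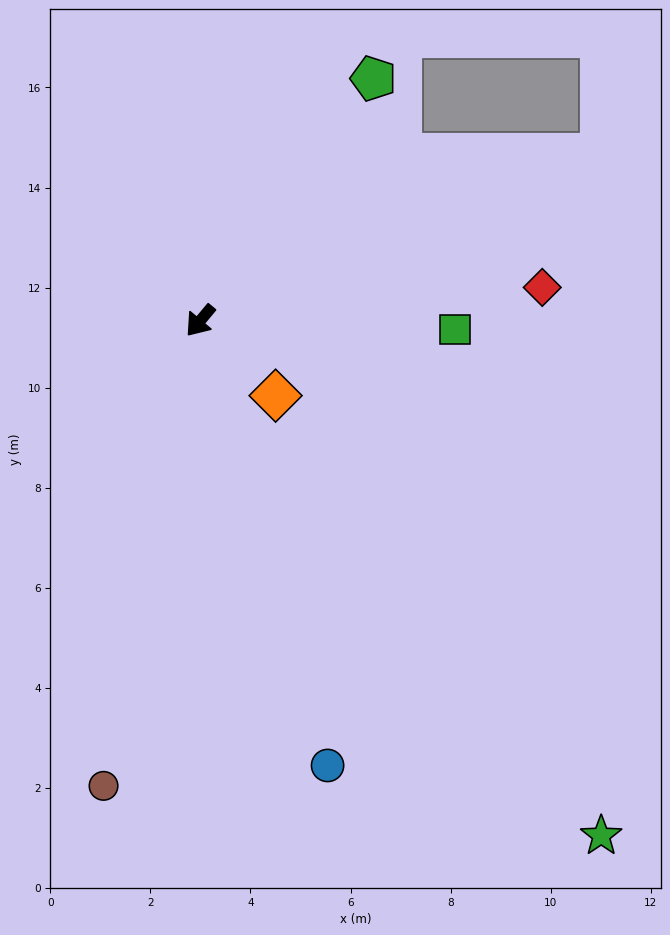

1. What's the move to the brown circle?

turn left 28°, forward 9.5 m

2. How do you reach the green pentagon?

turn right 176°, forward 6.0 m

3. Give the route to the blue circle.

turn left 56°, forward 9.2 m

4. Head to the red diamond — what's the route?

turn left 135°, forward 6.9 m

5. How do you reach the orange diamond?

turn left 85°, forward 2.1 m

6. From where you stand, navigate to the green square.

turn left 128°, forward 5.1 m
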